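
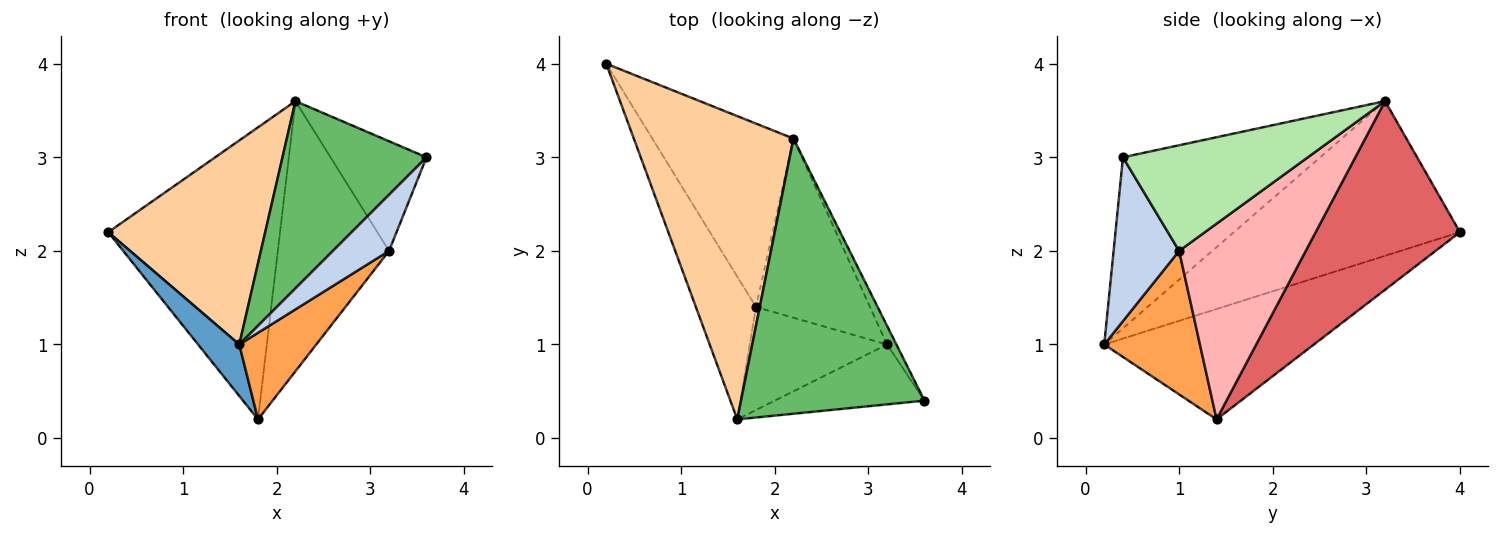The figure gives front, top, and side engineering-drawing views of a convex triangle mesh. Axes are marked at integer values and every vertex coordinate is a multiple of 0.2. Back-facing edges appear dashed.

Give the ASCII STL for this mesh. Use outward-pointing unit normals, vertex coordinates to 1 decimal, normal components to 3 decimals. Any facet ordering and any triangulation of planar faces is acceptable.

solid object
 facet normal -0.865 -0.170 -0.471
  outer loop
   vertex 1.8 1.4 0.2
   vertex 1.6 0.2 1.0
   vertex 0.2 4.0 2.2
  endloop
 endfacet
 facet normal 0.624 -0.535 -0.570
  outer loop
   vertex 3.2 1.0 2.0
   vertex 3.6 0.4 3.0
   vertex 1.6 0.2 1.0
  endloop
 endfacet
 facet normal 0.625 -0.503 -0.598
  outer loop
   vertex 3.2 1.0 2.0
   vertex 1.6 0.2 1.0
   vertex 1.8 1.4 0.2
  endloop
 endfacet
 facet normal -0.627 -0.435 0.647
  outer loop
   vertex 2.2 3.2 3.6
   vertex 0.2 4.0 2.2
   vertex 1.6 0.2 1.0
  endloop
 endfacet
 facet normal -0.610 -0.446 0.655
  outer loop
   vertex 2.2 3.2 3.6
   vertex 1.6 0.2 1.0
   vertex 3.6 0.4 3.0
  endloop
 endfacet
 facet normal 0.885 0.459 -0.078
  outer loop
   vertex 2.2 3.2 3.6
   vertex 3.6 0.4 3.0
   vertex 3.2 1.0 2.0
  endloop
 endfacet
 facet normal 0.580 0.690 -0.434
  outer loop
   vertex 2.2 3.2 3.6
   vertex 1.8 1.4 0.2
   vertex 0.2 4.0 2.2
  endloop
 endfacet
 facet normal 0.688 0.605 -0.401
  outer loop
   vertex 2.2 3.2 3.6
   vertex 3.2 1.0 2.0
   vertex 1.8 1.4 0.2
  endloop
 endfacet
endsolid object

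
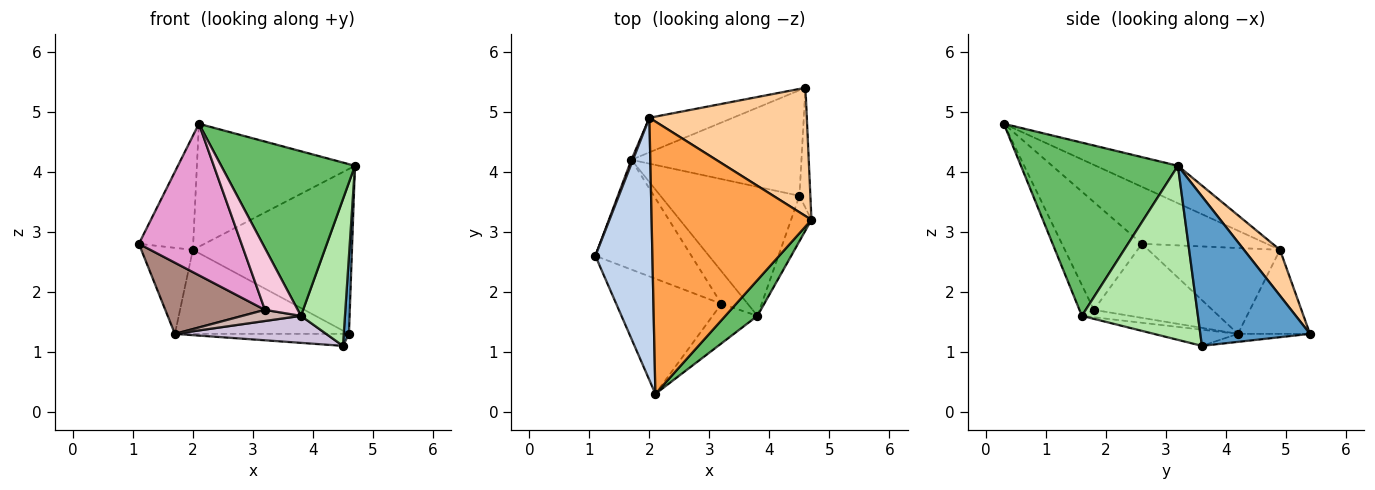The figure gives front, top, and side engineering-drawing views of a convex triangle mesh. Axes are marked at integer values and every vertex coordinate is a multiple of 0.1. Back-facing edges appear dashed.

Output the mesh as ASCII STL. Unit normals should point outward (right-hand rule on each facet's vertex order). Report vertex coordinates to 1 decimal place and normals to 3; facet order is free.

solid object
 facet normal 0.996 -0.047 -0.073
  outer loop
   vertex 4.6 5.4 1.3
   vertex 4.7 3.2 4.1
   vertex 4.5 3.6 1.1
  endloop
 endfacet
 facet normal -0.676 0.294 0.676
  outer loop
   vertex 2.0 4.9 2.7
   vertex 1.1 2.6 2.8
   vertex 2.1 0.3 4.8
  endloop
 endfacet
 facet normal -0.209 0.402 0.891
  outer loop
   vertex 2.0 4.9 2.7
   vertex 2.1 0.3 4.8
   vertex 4.7 3.2 4.1
  endloop
 endfacet
 facet normal 0.176 0.777 0.604
  outer loop
   vertex 2.0 4.9 2.7
   vertex 4.7 3.2 4.1
   vertex 4.6 5.4 1.3
  endloop
 endfacet
 facet normal 0.754 -0.642 0.140
  outer loop
   vertex 3.8 1.6 1.6
   vertex 4.7 3.2 4.1
   vertex 2.1 0.3 4.8
  endloop
 endfacet
 facet normal 0.929 -0.353 -0.109
  outer loop
   vertex 3.8 1.6 1.6
   vertex 4.5 3.6 1.1
   vertex 4.7 3.2 4.1
  endloop
 endfacet
 facet normal -0.931 0.365 0.017
  outer loop
   vertex 1.7 4.2 1.3
   vertex 1.1 2.6 2.8
   vertex 2.0 4.9 2.7
  endloop
 endfacet
 facet normal -0.357 0.864 -0.355
  outer loop
   vertex 1.7 4.2 1.3
   vertex 2.0 4.9 2.7
   vertex 4.6 5.4 1.3
  endloop
 endfacet
 facet normal -0.047 0.113 -0.993
  outer loop
   vertex 1.7 4.2 1.3
   vertex 4.6 5.4 1.3
   vertex 4.5 3.6 1.1
  endloop
 endfacet
 facet normal -0.113 -0.204 -0.973
  outer loop
   vertex 1.7 4.2 1.3
   vertex 4.5 3.6 1.1
   vertex 3.8 1.6 1.6
  endloop
 endfacet
 facet normal -0.543 -0.457 -0.705
  outer loop
   vertex 3.2 1.8 1.7
   vertex 1.1 2.6 2.8
   vertex 1.7 4.2 1.3
  endloop
 endfacet
 facet normal -0.257 -0.313 -0.914
  outer loop
   vertex 3.2 1.8 1.7
   vertex 1.7 4.2 1.3
   vertex 3.8 1.6 1.6
  endloop
 endfacet
 facet normal -0.527 -0.676 -0.514
  outer loop
   vertex 3.2 1.8 1.7
   vertex 2.1 0.3 4.8
   vertex 1.1 2.6 2.8
  endloop
 endfacet
 facet normal -0.348 -0.790 -0.505
  outer loop
   vertex 3.2 1.8 1.7
   vertex 3.8 1.6 1.6
   vertex 2.1 0.3 4.8
  endloop
 endfacet
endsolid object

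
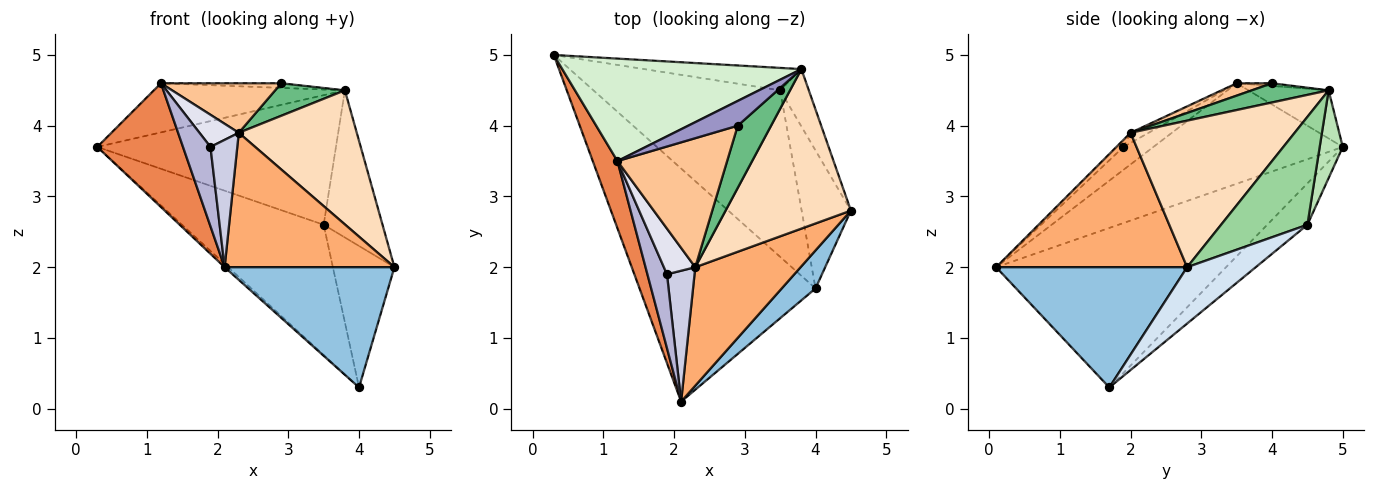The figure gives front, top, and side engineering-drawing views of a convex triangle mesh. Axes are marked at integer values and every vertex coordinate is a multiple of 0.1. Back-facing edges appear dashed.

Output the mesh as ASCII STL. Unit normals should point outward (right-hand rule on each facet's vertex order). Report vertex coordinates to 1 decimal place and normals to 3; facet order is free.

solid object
 facet normal -0.672 0.010 -0.741
  outer loop
   vertex 4.0 1.7 0.3
   vertex 2.1 0.1 2.0
   vertex 0.3 5.0 3.7
  endloop
 endfacet
 facet normal 0.731 -0.650 0.206
  outer loop
   vertex 4.0 1.7 0.3
   vertex 4.5 2.8 2.0
   vertex 2.1 0.1 2.0
  endloop
 endfacet
 facet normal -0.172 0.607 -0.776
  outer loop
   vertex 3.5 4.5 2.6
   vertex 4.0 1.7 0.3
   vertex 0.3 5.0 3.7
  endloop
 endfacet
 facet normal 0.624 0.560 -0.546
  outer loop
   vertex 3.5 4.5 2.6
   vertex 4.5 2.8 2.0
   vertex 4.0 1.7 0.3
  endloop
 endfacet
 facet normal -0.889 -0.402 0.218
  outer loop
   vertex 1.2 3.5 4.6
   vertex 0.3 5.0 3.7
   vertex 2.1 0.1 2.0
  endloop
 endfacet
 facet normal 0.645 -0.573 0.505
  outer loop
   vertex 2.3 2.0 3.9
   vertex 2.1 0.1 2.0
   vertex 4.5 2.8 2.0
  endloop
 endfacet
 facet normal 0.105 -0.356 0.928
  outer loop
   vertex 2.3 2.0 3.9
   vertex 2.9 4.0 4.6
   vertex 1.2 3.5 4.6
  endloop
 endfacet
 facet normal 0.667 -0.479 0.570
  outer loop
   vertex 3.8 4.8 4.5
   vertex 2.3 2.0 3.9
   vertex 4.5 2.8 2.0
  endloop
 endfacet
 facet normal 0.455 -0.413 0.789
  outer loop
   vertex 3.8 4.8 4.5
   vertex 2.9 4.0 4.6
   vertex 2.3 2.0 3.9
  endloop
 endfacet
 facet normal 0.807 0.550 -0.214
  outer loop
   vertex 3.8 4.8 4.5
   vertex 4.5 2.8 2.0
   vertex 3.5 4.5 2.6
  endloop
 endfacet
 facet normal 0.095 0.981 -0.170
  outer loop
   vertex 3.8 4.8 4.5
   vertex 3.5 4.5 2.6
   vertex 0.3 5.0 3.7
  endloop
 endfacet
 facet normal -0.179 0.425 0.887
  outer loop
   vertex 3.8 4.8 4.5
   vertex 0.3 5.0 3.7
   vertex 1.2 3.5 4.6
  endloop
 endfacet
 facet normal -0.054 0.183 0.982
  outer loop
   vertex 3.8 4.8 4.5
   vertex 1.2 3.5 4.6
   vertex 2.9 4.0 4.6
  endloop
 endfacet
 facet normal -0.623 -0.572 0.533
  outer loop
   vertex 1.9 1.9 3.7
   vertex 1.2 3.5 4.6
   vertex 2.1 0.1 2.0
  endloop
 endfacet
 facet normal -0.181 -0.686 0.705
  outer loop
   vertex 1.9 1.9 3.7
   vertex 2.1 0.1 2.0
   vertex 2.3 2.0 3.9
  endloop
 endfacet
 facet normal -0.256 -0.557 0.790
  outer loop
   vertex 1.9 1.9 3.7
   vertex 2.3 2.0 3.9
   vertex 1.2 3.5 4.6
  endloop
 endfacet
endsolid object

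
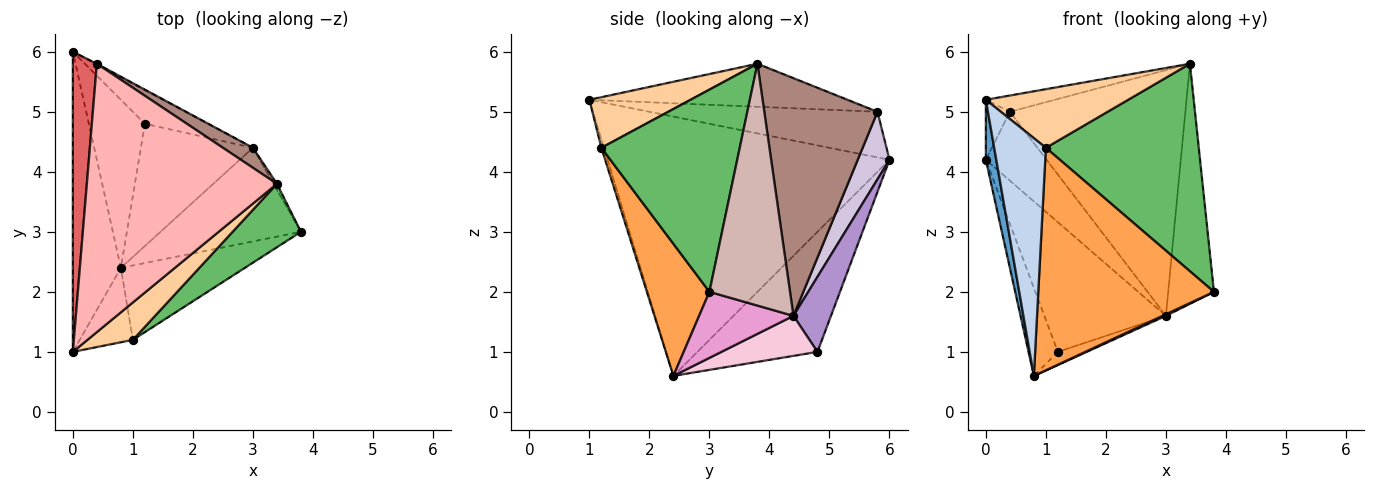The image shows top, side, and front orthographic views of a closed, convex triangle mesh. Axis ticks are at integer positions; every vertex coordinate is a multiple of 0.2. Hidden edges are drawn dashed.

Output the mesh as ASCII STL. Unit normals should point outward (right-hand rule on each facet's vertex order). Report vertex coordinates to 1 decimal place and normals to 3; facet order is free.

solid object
 facet normal -0.983 -0.036 -0.182
  outer loop
   vertex 0.8 2.4 0.6
   vertex 0.0 1.0 5.2
   vertex 0.0 6.0 4.2
  endloop
 endfacet
 facet normal -0.048 -0.953 -0.298
  outer loop
   vertex 1.0 1.2 4.4
   vertex 0.0 1.0 5.2
   vertex 0.8 2.4 0.6
  endloop
 endfacet
 facet normal 0.320 -0.898 -0.301
  outer loop
   vertex 1.0 1.2 4.4
   vertex 0.8 2.4 0.6
   vertex 3.8 3.0 2.0
  endloop
 endfacet
 facet normal 0.514 -0.723 0.462
  outer loop
   vertex 1.0 1.2 4.4
   vertex 3.4 3.8 5.8
   vertex 0.0 1.0 5.2
  endloop
 endfacet
 facet normal 0.654 -0.723 0.221
  outer loop
   vertex 1.0 1.2 4.4
   vertex 3.8 3.0 2.0
   vertex 3.4 3.8 5.8
  endloop
 endfacet
 facet normal -0.885 0.216 -0.413
  outer loop
   vertex 1.2 4.8 1.0
   vertex 0.8 2.4 0.6
   vertex 0.0 6.0 4.2
  endloop
 endfacet
 facet normal -0.881 0.093 0.464
  outer loop
   vertex 0.4 5.8 5.0
   vertex 0.0 6.0 4.2
   vertex 0.0 1.0 5.2
  endloop
 endfacet
 facet normal -0.220 0.059 0.974
  outer loop
   vertex 0.4 5.8 5.0
   vertex 0.0 1.0 5.2
   vertex 3.4 3.8 5.8
  endloop
 endfacet
 facet normal 0.286 0.927 -0.240
  outer loop
   vertex 3.0 4.4 1.6
   vertex 1.2 4.8 1.0
   vertex 0.0 6.0 4.2
  endloop
 endfacet
 facet normal 0.464 0.886 -0.010
  outer loop
   vertex 3.0 4.4 1.6
   vertex 0.0 6.0 4.2
   vertex 0.4 5.8 5.0
  endloop
 endfacet
 facet normal 0.541 0.838 0.068
  outer loop
   vertex 3.0 4.4 1.6
   vertex 0.4 5.8 5.0
   vertex 3.4 3.8 5.8
  endloop
 endfacet
 facet normal 0.870 0.493 -0.012
  outer loop
   vertex 3.0 4.4 1.6
   vertex 3.4 3.8 5.8
   vertex 3.8 3.0 2.0
  endloop
 endfacet
 facet normal 0.425 -0.015 -0.905
  outer loop
   vertex 3.0 4.4 1.6
   vertex 3.8 3.0 2.0
   vertex 0.8 2.4 0.6
  endloop
 endfacet
 facet normal 0.335 0.100 -0.937
  outer loop
   vertex 3.0 4.4 1.6
   vertex 0.8 2.4 0.6
   vertex 1.2 4.8 1.0
  endloop
 endfacet
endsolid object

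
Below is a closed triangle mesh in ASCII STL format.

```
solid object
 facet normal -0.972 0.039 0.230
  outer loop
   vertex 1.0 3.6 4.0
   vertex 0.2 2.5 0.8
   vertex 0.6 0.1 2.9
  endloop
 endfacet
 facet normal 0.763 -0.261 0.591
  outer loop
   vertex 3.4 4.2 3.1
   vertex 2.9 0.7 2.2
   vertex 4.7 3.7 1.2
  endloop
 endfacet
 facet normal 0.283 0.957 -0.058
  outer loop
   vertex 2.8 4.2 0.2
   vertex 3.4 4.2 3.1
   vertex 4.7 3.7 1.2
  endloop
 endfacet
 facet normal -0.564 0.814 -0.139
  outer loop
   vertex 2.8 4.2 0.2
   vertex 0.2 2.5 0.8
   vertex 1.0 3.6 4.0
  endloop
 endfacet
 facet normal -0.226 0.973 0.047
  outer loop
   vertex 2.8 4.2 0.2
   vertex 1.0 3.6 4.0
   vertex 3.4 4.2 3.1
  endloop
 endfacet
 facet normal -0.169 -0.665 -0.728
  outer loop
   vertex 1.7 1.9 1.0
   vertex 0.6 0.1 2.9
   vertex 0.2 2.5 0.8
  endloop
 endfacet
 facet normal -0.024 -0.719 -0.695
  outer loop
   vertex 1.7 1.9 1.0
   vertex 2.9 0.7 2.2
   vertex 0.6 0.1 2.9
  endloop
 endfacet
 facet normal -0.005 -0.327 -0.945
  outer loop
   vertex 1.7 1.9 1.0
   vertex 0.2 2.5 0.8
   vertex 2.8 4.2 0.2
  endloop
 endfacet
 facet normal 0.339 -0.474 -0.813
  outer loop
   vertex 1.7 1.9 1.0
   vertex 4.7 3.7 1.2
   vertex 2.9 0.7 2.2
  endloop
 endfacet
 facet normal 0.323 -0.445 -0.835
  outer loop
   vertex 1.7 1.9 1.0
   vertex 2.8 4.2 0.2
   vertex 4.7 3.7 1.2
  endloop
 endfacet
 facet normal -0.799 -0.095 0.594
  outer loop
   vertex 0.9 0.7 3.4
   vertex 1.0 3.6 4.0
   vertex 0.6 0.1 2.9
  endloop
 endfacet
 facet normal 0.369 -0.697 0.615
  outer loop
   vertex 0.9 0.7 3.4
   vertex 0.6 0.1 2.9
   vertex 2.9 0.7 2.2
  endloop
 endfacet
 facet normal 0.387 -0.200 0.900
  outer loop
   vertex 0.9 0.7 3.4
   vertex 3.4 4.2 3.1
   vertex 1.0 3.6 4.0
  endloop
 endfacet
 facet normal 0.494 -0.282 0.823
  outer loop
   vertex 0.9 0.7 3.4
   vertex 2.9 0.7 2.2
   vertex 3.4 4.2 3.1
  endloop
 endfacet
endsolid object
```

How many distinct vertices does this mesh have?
9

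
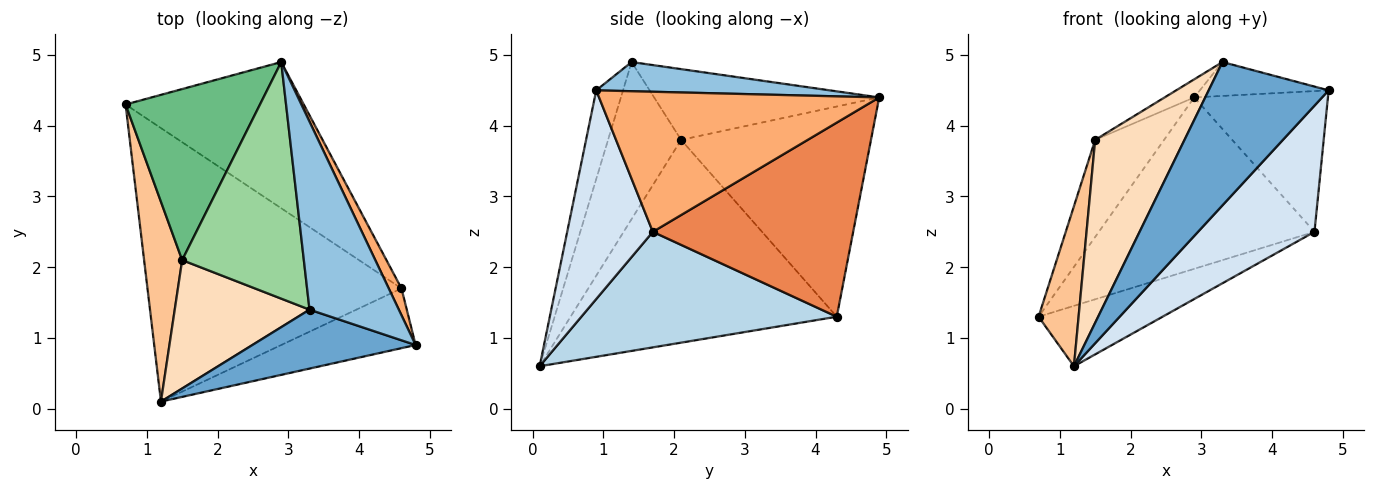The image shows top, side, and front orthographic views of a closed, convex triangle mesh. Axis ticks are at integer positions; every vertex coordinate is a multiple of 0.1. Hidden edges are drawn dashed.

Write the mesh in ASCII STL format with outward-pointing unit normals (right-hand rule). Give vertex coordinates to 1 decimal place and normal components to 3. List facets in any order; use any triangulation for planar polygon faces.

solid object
 facet normal -0.202 -0.906 0.373
  outer loop
   vertex 3.3 1.4 4.9
   vertex 1.2 0.1 0.6
   vertex 4.8 0.9 4.5
  endloop
 endfacet
 facet normal 0.306 0.169 0.937
  outer loop
   vertex 2.9 4.9 4.4
   vertex 3.3 1.4 4.9
   vertex 4.8 0.9 4.5
  endloop
 endfacet
 facet normal 0.406 0.197 -0.892
  outer loop
   vertex 4.6 1.7 2.5
   vertex 1.2 0.1 0.6
   vertex 0.7 4.3 1.3
  endloop
 endfacet
 facet normal 0.553 -0.753 -0.356
  outer loop
   vertex 4.6 1.7 2.5
   vertex 4.8 0.9 4.5
   vertex 1.2 0.1 0.6
  endloop
 endfacet
 facet normal 0.577 0.621 -0.530
  outer loop
   vertex 4.6 1.7 2.5
   vertex 0.7 4.3 1.3
   vertex 2.9 4.9 4.4
  endloop
 endfacet
 facet normal 0.899 0.429 0.082
  outer loop
   vertex 4.6 1.7 2.5
   vertex 2.9 4.9 4.4
   vertex 4.8 0.9 4.5
  endloop
 endfacet
 facet normal -0.972 -0.146 0.183
  outer loop
   vertex 1.5 2.1 3.8
   vertex 0.7 4.3 1.3
   vertex 1.2 0.1 0.6
  endloop
 endfacet
 facet normal -0.556 -0.680 0.477
  outer loop
   vertex 1.5 2.1 3.8
   vertex 1.2 0.1 0.6
   vertex 3.3 1.4 4.9
  endloop
 endfacet
 facet normal -0.806 0.292 0.515
  outer loop
   vertex 1.5 2.1 3.8
   vertex 2.9 4.9 4.4
   vertex 0.7 4.3 1.3
  endloop
 endfacet
 facet normal -0.502 0.066 0.863
  outer loop
   vertex 1.5 2.1 3.8
   vertex 3.3 1.4 4.9
   vertex 2.9 4.9 4.4
  endloop
 endfacet
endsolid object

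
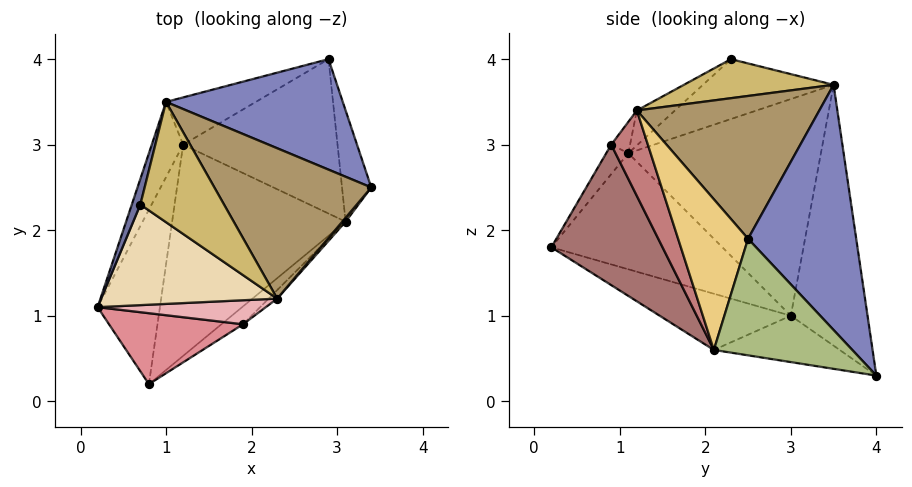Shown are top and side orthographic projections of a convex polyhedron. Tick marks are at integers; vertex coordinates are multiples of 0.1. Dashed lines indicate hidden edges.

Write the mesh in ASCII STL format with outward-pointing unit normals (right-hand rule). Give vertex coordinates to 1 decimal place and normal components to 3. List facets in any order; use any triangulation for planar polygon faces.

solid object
 facet normal -0.953 0.272 0.136
  outer loop
   vertex 1.0 3.5 3.7
   vertex 0.2 1.1 2.9
   vertex 0.7 2.3 4.0
  endloop
 endfacet
 facet normal 0.605 0.667 0.436
  outer loop
   vertex 1.0 3.5 3.7
   vertex 3.4 2.5 1.9
   vertex 2.9 4.0 0.3
  endloop
 endfacet
 facet normal -0.881 -0.009 -0.473
  outer loop
   vertex 1.2 3.0 1.0
   vertex 0.8 0.2 1.8
   vertex 0.2 1.1 2.9
  endloop
 endfacet
 facet normal -0.926 0.353 -0.134
  outer loop
   vertex 1.2 3.0 1.0
   vertex 0.2 1.1 2.9
   vertex 1.0 3.5 3.7
  endloop
 endfacet
 facet normal -0.555 0.810 -0.191
  outer loop
   vertex 1.2 3.0 1.0
   vertex 1.0 3.5 3.7
   vertex 2.9 4.0 0.3
  endloop
 endfacet
 facet normal 0.968 0.064 -0.243
  outer loop
   vertex 3.1 2.1 0.6
   vertex 2.9 4.0 0.3
   vertex 3.4 2.5 1.9
  endloop
 endfacet
 facet normal -0.283 -0.179 -0.942
  outer loop
   vertex 3.1 2.1 0.6
   vertex 1.2 3.0 1.0
   vertex 2.9 4.0 0.3
  endloop
 endfacet
 facet normal -0.300 -0.222 -0.928
  outer loop
   vertex 3.1 2.1 0.6
   vertex 0.8 0.2 1.8
   vertex 1.2 3.0 1.0
  endloop
 endfacet
 facet normal 0.647 0.273 0.711
  outer loop
   vertex 2.3 1.2 3.4
   vertex 3.4 2.5 1.9
   vertex 1.0 3.5 3.7
  endloop
 endfacet
 facet normal 0.420 0.120 0.900
  outer loop
   vertex 2.3 1.2 3.4
   vertex 1.0 3.5 3.7
   vertex 0.7 2.3 4.0
  endloop
 endfacet
 facet normal 0.773 -0.634 0.017
  outer loop
   vertex 2.3 1.2 3.4
   vertex 3.1 2.1 0.6
   vertex 3.4 2.5 1.9
  endloop
 endfacet
 facet normal -0.151 -0.633 0.759
  outer loop
   vertex 2.3 1.2 3.4
   vertex 0.7 2.3 4.0
   vertex 0.2 1.1 2.9
  endloop
 endfacet
 facet normal 0.605 -0.791 -0.093
  outer loop
   vertex 1.9 0.9 3.0
   vertex 0.8 0.2 1.8
   vertex 3.1 2.1 0.6
  endloop
 endfacet
 facet normal 0.639 -0.767 -0.064
  outer loop
   vertex 1.9 0.9 3.0
   vertex 3.1 2.1 0.6
   vertex 2.3 1.2 3.4
  endloop
 endfacet
 facet normal -0.129 -0.801 0.585
  outer loop
   vertex 1.9 0.9 3.0
   vertex 0.2 1.1 2.9
   vertex 0.8 0.2 1.8
  endloop
 endfacet
 facet normal -0.125 -0.729 0.672
  outer loop
   vertex 1.9 0.9 3.0
   vertex 2.3 1.2 3.4
   vertex 0.2 1.1 2.9
  endloop
 endfacet
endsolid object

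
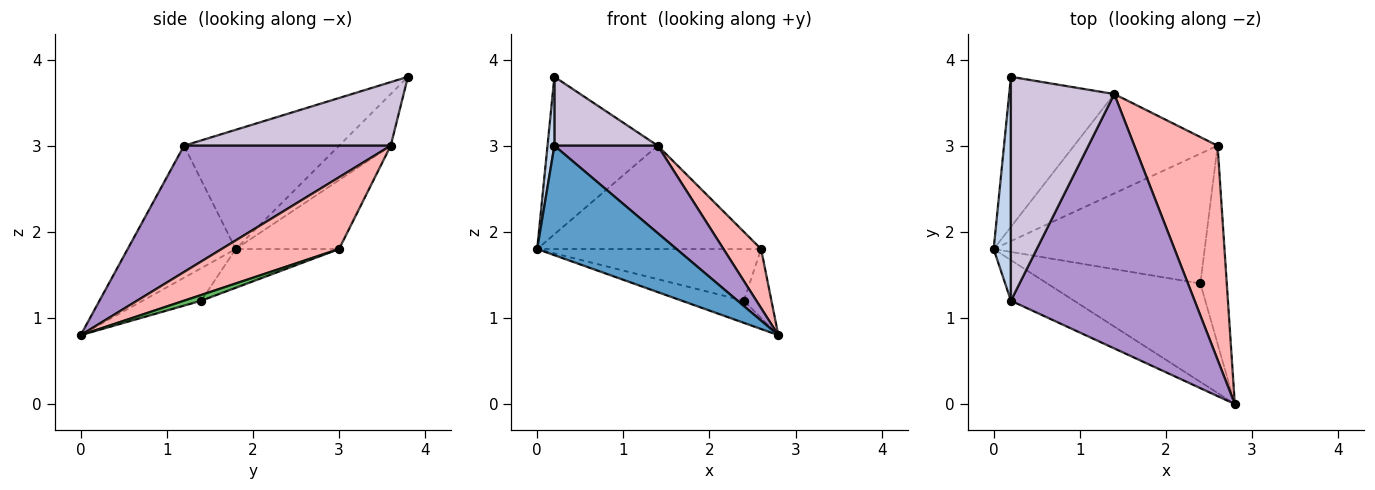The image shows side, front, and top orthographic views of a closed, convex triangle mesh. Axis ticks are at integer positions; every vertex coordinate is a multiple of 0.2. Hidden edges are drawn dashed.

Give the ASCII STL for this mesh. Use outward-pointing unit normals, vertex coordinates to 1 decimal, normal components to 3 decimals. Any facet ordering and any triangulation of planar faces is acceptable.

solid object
 facet normal -0.588 -0.758 -0.281
  outer loop
   vertex 0.2 1.2 3.0
   vertex 0.0 1.8 1.8
   vertex 2.8 0.0 0.8
  endloop
 endfacet
 facet normal -0.989 -0.044 0.143
  outer loop
   vertex 0.2 1.2 3.0
   vertex 0.2 3.8 3.8
   vertex 0.0 1.8 1.8
  endloop
 endfacet
 facet normal -0.203 0.215 -0.955
  outer loop
   vertex 2.4 1.4 1.2
   vertex 2.8 0.0 0.8
   vertex 0.0 1.8 1.8
  endloop
 endfacet
 facet normal -0.168 0.364 -0.916
  outer loop
   vertex 2.4 1.4 1.2
   vertex 0.0 1.8 1.8
   vertex 2.6 3.0 1.8
  endloop
 endfacet
 facet normal 0.201 0.322 -0.925
  outer loop
   vertex 2.4 1.4 1.2
   vertex 2.6 3.0 1.8
   vertex 2.8 0.0 0.8
  endloop
 endfacet
 facet normal -0.321 0.685 -0.653
  outer loop
   vertex 1.4 3.6 3.0
   vertex 0.0 1.8 1.8
   vertex 0.2 3.8 3.8
  endloop
 endfacet
 facet normal -0.316 0.684 -0.658
  outer loop
   vertex 1.4 3.6 3.0
   vertex 2.6 3.0 1.8
   vertex 0.0 1.8 1.8
  endloop
 endfacet
 facet normal 0.639 -0.205 0.741
  outer loop
   vertex 1.4 3.6 3.0
   vertex 2.8 0.0 0.8
   vertex 2.6 3.0 1.8
  endloop
 endfacet
 facet normal 0.545 -0.273 0.793
  outer loop
   vertex 1.4 3.6 3.0
   vertex 0.2 1.2 3.0
   vertex 2.8 0.0 0.8
  endloop
 endfacet
 facet normal 0.507 -0.253 0.824
  outer loop
   vertex 1.4 3.6 3.0
   vertex 0.2 3.8 3.8
   vertex 0.2 1.2 3.0
  endloop
 endfacet
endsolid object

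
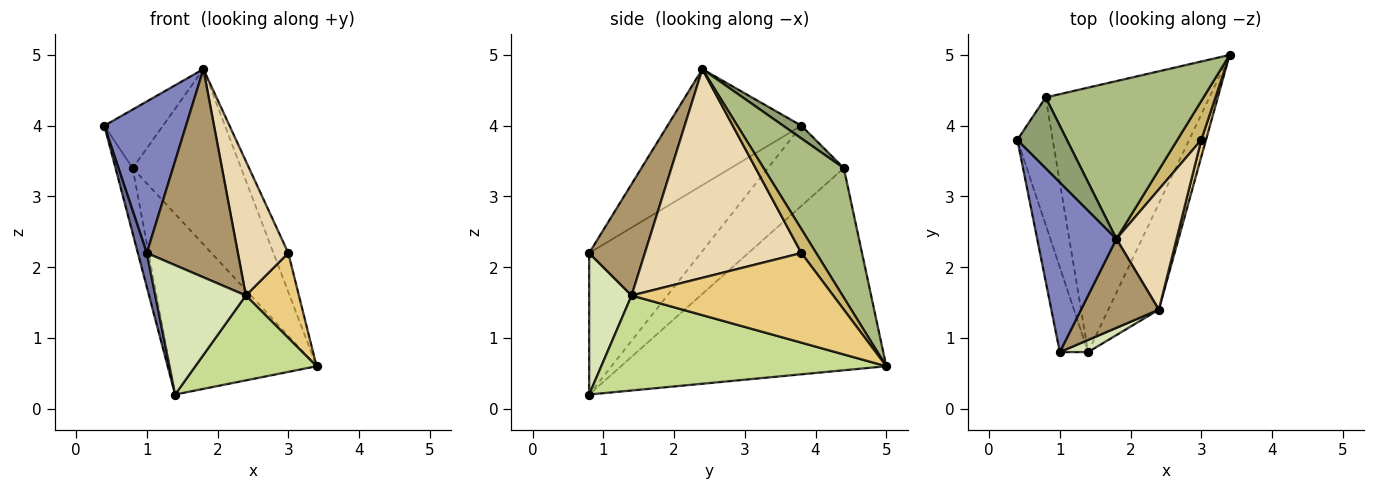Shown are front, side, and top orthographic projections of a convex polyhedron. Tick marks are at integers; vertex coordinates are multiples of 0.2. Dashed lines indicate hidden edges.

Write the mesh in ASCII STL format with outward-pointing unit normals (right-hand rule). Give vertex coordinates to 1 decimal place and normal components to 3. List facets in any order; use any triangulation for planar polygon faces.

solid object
 facet normal -0.978 -0.078 -0.196
  outer loop
   vertex 1.0 0.8 2.2
   vertex 0.4 3.8 4.0
   vertex 1.4 0.8 0.2
  endloop
 endfacet
 facet normal -0.738 -0.450 0.504
  outer loop
   vertex 1.0 0.8 2.2
   vertex 1.8 2.4 4.8
   vertex 0.4 3.8 4.0
  endloop
 endfacet
 facet normal -0.896 0.202 -0.395
  outer loop
   vertex 0.8 4.4 3.4
   vertex 1.4 0.8 0.2
   vertex 0.4 3.8 4.0
  endloop
 endfacet
 facet normal -0.714 0.395 -0.578
  outer loop
   vertex 0.8 4.4 3.4
   vertex 3.4 5.0 0.6
   vertex 1.4 0.8 0.2
  endloop
 endfacet
 facet normal 0.194 0.626 0.755
  outer loop
   vertex 0.8 4.4 3.4
   vertex 0.4 3.8 4.0
   vertex 1.8 2.4 4.8
  endloop
 endfacet
 facet normal 0.481 0.651 0.587
  outer loop
   vertex 0.8 4.4 3.4
   vertex 1.8 2.4 4.8
   vertex 3.4 5.0 0.6
  endloop
 endfacet
 facet normal 0.826 -0.352 -0.440
  outer loop
   vertex 2.4 1.4 1.6
   vertex 1.4 0.8 0.2
   vertex 3.4 5.0 0.6
  endloop
 endfacet
 facet normal 0.423 -0.902 0.085
  outer loop
   vertex 2.4 1.4 1.6
   vertex 1.0 0.8 2.2
   vertex 1.4 0.8 0.2
  endloop
 endfacet
 facet normal 0.490 -0.802 0.342
  outer loop
   vertex 2.4 1.4 1.6
   vertex 1.8 2.4 4.8
   vertex 1.0 0.8 2.2
  endloop
 endfacet
 facet normal 0.577 0.577 0.577
  outer loop
   vertex 3.0 3.8 2.2
   vertex 3.4 5.0 0.6
   vertex 1.8 2.4 4.8
  endloop
 endfacet
 facet normal 0.966 -0.254 0.051
  outer loop
   vertex 3.0 3.8 2.2
   vertex 2.4 1.4 1.6
   vertex 3.4 5.0 0.6
  endloop
 endfacet
 facet normal 0.918 -0.296 0.264
  outer loop
   vertex 3.0 3.8 2.2
   vertex 1.8 2.4 4.8
   vertex 2.4 1.4 1.6
  endloop
 endfacet
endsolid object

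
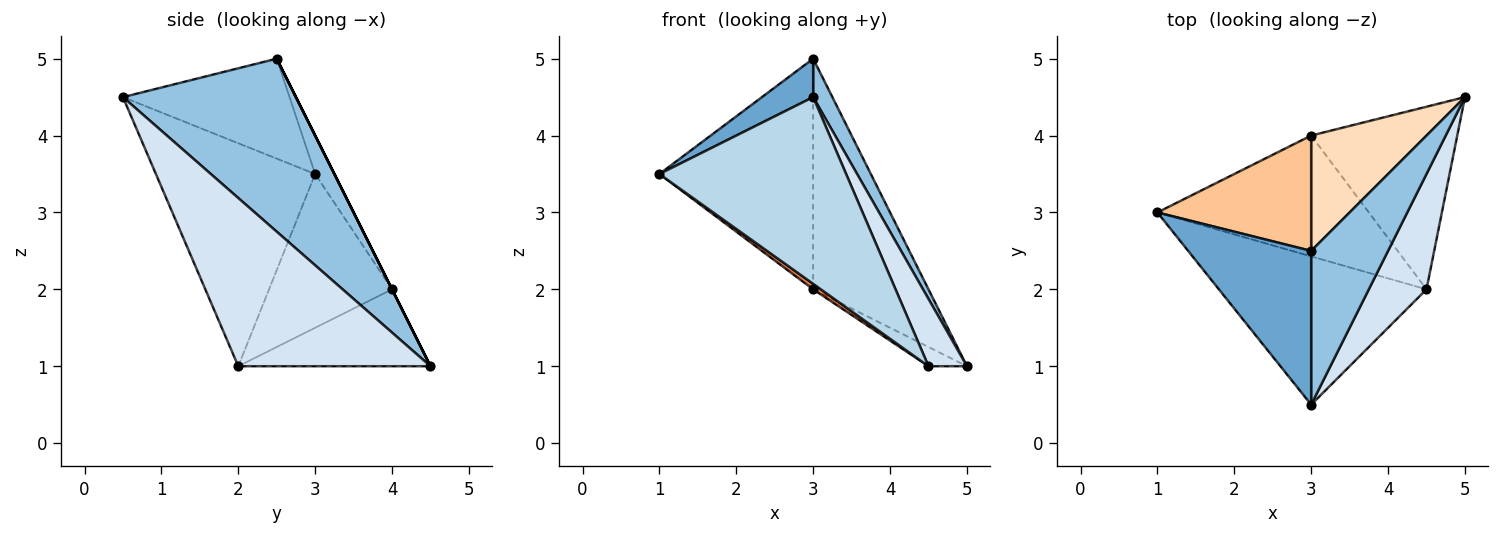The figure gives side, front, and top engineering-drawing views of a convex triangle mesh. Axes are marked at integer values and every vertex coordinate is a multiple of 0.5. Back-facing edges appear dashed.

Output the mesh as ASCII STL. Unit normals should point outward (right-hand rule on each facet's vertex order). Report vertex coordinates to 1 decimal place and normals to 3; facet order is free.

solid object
 facet normal -0.619 -0.190 0.762
  outer loop
   vertex 3.0 2.5 5.0
   vertex 1.0 3.0 3.5
   vertex 3.0 0.5 4.5
  endloop
 endfacet
 facet normal 0.909 -0.101 0.404
  outer loop
   vertex 3.0 2.5 5.0
   vertex 3.0 0.5 4.5
   vertex 5.0 4.5 1.0
  endloop
 endfacet
 facet normal -0.555 -0.651 -0.517
  outer loop
   vertex 4.5 2.0 1.0
   vertex 3.0 0.5 4.5
   vertex 1.0 3.0 3.5
  endloop
 endfacet
 facet normal 0.929 -0.186 0.319
  outer loop
   vertex 4.5 2.0 1.0
   vertex 5.0 4.5 1.0
   vertex 3.0 0.5 4.5
  endloop
 endfacet
 facet normal -0.588 -0.037 -0.808
  outer loop
   vertex 3.0 4.0 2.0
   vertex 4.5 2.0 1.0
   vertex 1.0 3.0 3.5
  endloop
 endfacet
 facet normal -0.464 0.093 -0.881
  outer loop
   vertex 3.0 4.0 2.0
   vertex 5.0 4.5 1.0
   vertex 4.5 2.0 1.0
  endloop
 endfacet
 facet normal -0.111 0.889 0.444
  outer loop
   vertex 3.0 4.0 2.0
   vertex 1.0 3.0 3.5
   vertex 3.0 2.5 5.0
  endloop
 endfacet
 facet normal 0.000 0.894 0.447
  outer loop
   vertex 3.0 4.0 2.0
   vertex 3.0 2.5 5.0
   vertex 5.0 4.5 1.0
  endloop
 endfacet
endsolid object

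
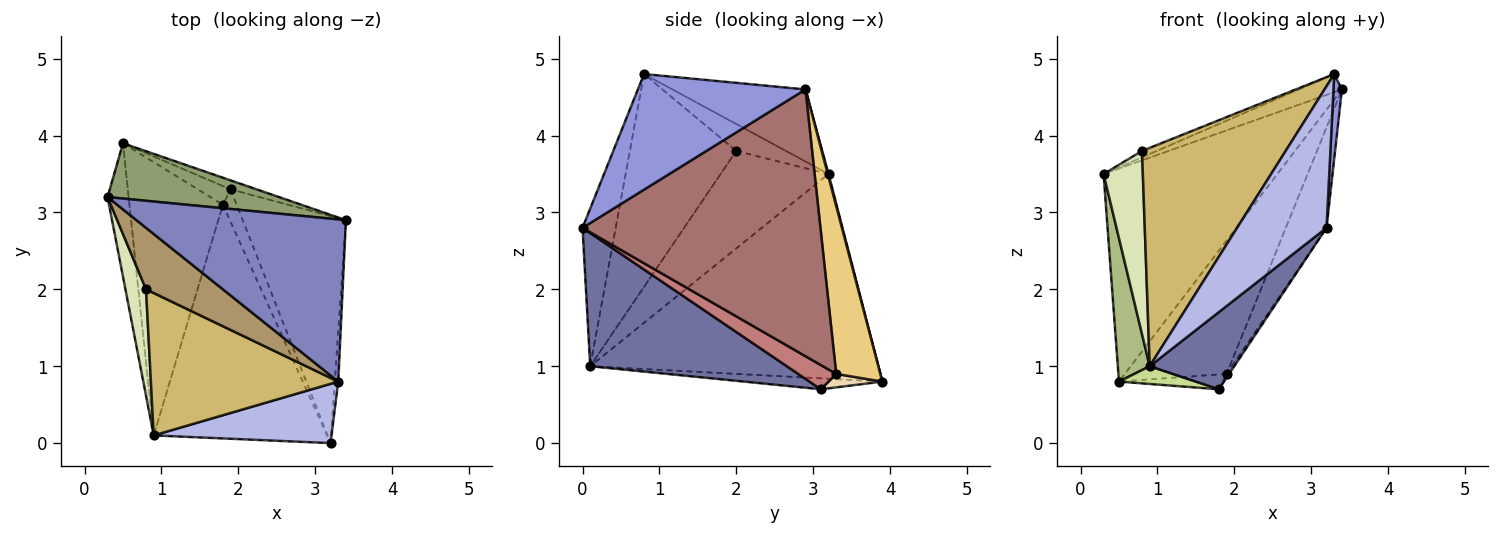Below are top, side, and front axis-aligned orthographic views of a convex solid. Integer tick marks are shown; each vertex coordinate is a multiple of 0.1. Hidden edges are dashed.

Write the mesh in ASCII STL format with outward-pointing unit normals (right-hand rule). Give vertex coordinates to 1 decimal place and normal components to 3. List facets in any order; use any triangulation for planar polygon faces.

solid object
 facet normal 0.589 -0.254 -0.767
  outer loop
   vertex 0.9 0.1 1.0
   vertex 1.8 3.1 0.7
   vertex 3.2 0.0 2.8
  endloop
 endfacet
 facet normal -0.324 0.105 0.940
  outer loop
   vertex 3.3 0.8 4.8
   vertex 3.4 2.9 4.6
   vertex 0.3 3.2 3.5
  endloop
 endfacet
 facet normal 0.998 -0.050 -0.030
  outer loop
   vertex 3.3 0.8 4.8
   vertex 3.2 0.0 2.8
   vertex 3.4 2.9 4.6
  endloop
 endfacet
 facet normal -0.324 -0.873 0.365
  outer loop
   vertex 3.3 0.8 4.8
   vertex 0.9 0.1 1.0
   vertex 3.2 0.0 2.8
  endloop
 endfacet
 facet normal 0.005 0.968 0.251
  outer loop
   vertex 0.5 3.9 0.8
   vertex 0.3 3.2 3.5
   vertex 3.4 2.9 4.6
  endloop
 endfacet
 facet normal -0.989 -0.109 -0.102
  outer loop
   vertex 0.5 3.9 0.8
   vertex 0.9 0.1 1.0
   vertex 0.3 3.2 3.5
  endloop
 endfacet
 facet normal -0.116 -0.064 -0.991
  outer loop
   vertex 0.5 3.9 0.8
   vertex 1.8 3.1 0.7
   vertex 0.9 0.1 1.0
  endloop
 endfacet
 facet normal -0.922 -0.335 0.195
  outer loop
   vertex 0.8 2.0 3.8
   vertex 0.3 3.2 3.5
   vertex 0.9 0.1 1.0
  endloop
 endfacet
 facet normal -0.329 0.098 0.939
  outer loop
   vertex 0.8 2.0 3.8
   vertex 3.3 0.8 4.8
   vertex 0.3 3.2 3.5
  endloop
 endfacet
 facet normal -0.527 -0.712 0.464
  outer loop
   vertex 0.8 2.0 3.8
   vertex 0.9 0.1 1.0
   vertex 3.3 0.8 4.8
  endloop
 endfacet
 facet normal 0.397 0.916 -0.062
  outer loop
   vertex 1.9 3.3 0.9
   vertex 0.5 3.9 0.8
   vertex 3.4 2.9 4.6
  endloop
 endfacet
 facet normal 0.307 0.592 -0.745
  outer loop
   vertex 1.9 3.3 0.9
   vertex 1.8 3.1 0.7
   vertex 0.5 3.9 0.8
  endloop
 endfacet
 facet normal 0.921 0.158 -0.356
  outer loop
   vertex 1.9 3.3 0.9
   vertex 3.4 2.9 4.6
   vertex 3.2 0.0 2.8
  endloop
 endfacet
 facet normal 0.868 0.058 -0.493
  outer loop
   vertex 1.9 3.3 0.9
   vertex 3.2 0.0 2.8
   vertex 1.8 3.1 0.7
  endloop
 endfacet
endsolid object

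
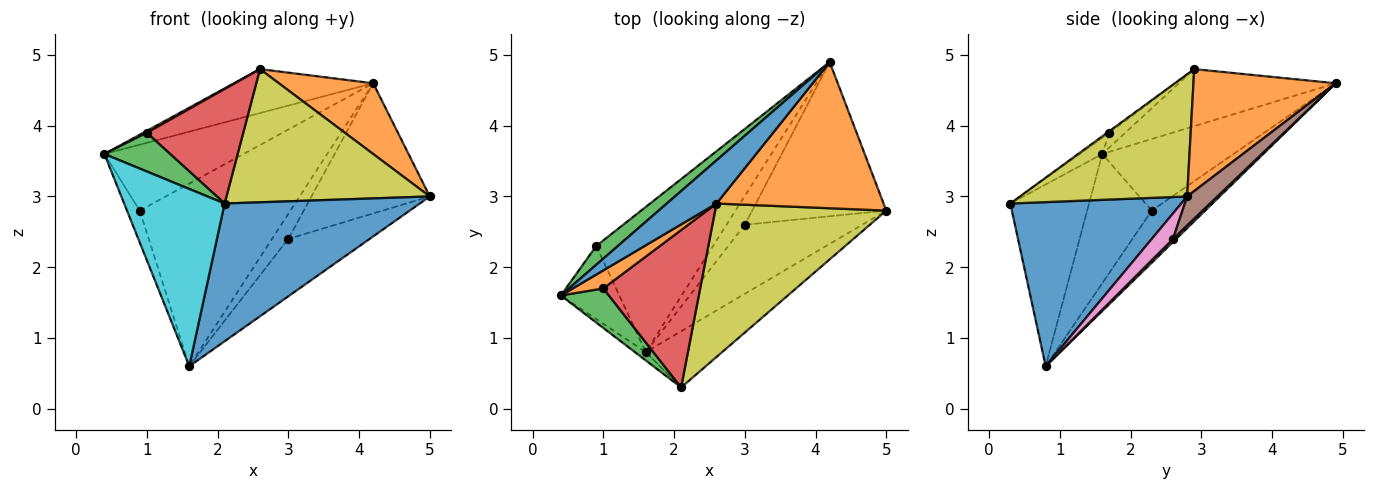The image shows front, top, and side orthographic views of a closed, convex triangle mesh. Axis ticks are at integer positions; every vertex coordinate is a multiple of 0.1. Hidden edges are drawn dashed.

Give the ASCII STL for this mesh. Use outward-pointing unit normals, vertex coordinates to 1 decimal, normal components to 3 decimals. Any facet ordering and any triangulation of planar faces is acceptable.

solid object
 facet normal -0.626 0.556 0.546
  outer loop
   vertex 2.6 2.9 4.8
   vertex 4.2 4.9 4.6
   vertex 0.4 1.6 3.6
  endloop
 endfacet
 facet normal 0.549 -0.364 0.752
  outer loop
   vertex 2.6 2.9 4.8
   vertex 5.0 2.8 3.0
   vertex 4.2 4.9 4.6
  endloop
 endfacet
 facet normal -0.672 0.712 0.203
  outer loop
   vertex 0.9 2.3 2.8
   vertex 0.4 1.6 3.6
   vertex 4.2 4.9 4.6
  endloop
 endfacet
 facet normal -0.897 0.177 -0.406
  outer loop
   vertex 0.9 2.3 2.8
   vertex 1.6 0.8 0.6
   vertex 0.4 1.6 3.6
  endloop
 endfacet
 facet normal -0.267 0.754 -0.599
  outer loop
   vertex 0.9 2.3 2.8
   vertex 4.2 4.9 4.6
   vertex 1.6 0.8 0.6
  endloop
 endfacet
 facet normal 0.163 0.636 -0.754
  outer loop
   vertex 3.0 2.6 2.4
   vertex 4.2 4.9 4.6
   vertex 5.0 2.8 3.0
  endloop
 endfacet
 facet normal 0.164 0.631 -0.759
  outer loop
   vertex 3.0 2.6 2.4
   vertex 5.0 2.8 3.0
   vertex 1.6 0.8 0.6
  endloop
 endfacet
 facet normal 0.127 0.650 -0.749
  outer loop
   vertex 3.0 2.6 2.4
   vertex 1.6 0.8 0.6
   vertex 4.2 4.9 4.6
  endloop
 endfacet
 facet normal 0.475 -0.577 0.665
  outer loop
   vertex 2.1 0.3 2.9
   vertex 5.0 2.8 3.0
   vertex 2.6 2.9 4.8
  endloop
 endfacet
 facet normal -0.617 -0.786 -0.037
  outer loop
   vertex 2.1 0.3 2.9
   vertex 0.4 1.6 3.6
   vertex 1.6 0.8 0.6
  endloop
 endfacet
 facet normal 0.630 -0.719 -0.293
  outer loop
   vertex 2.1 0.3 2.9
   vertex 1.6 0.8 0.6
   vertex 5.0 2.8 3.0
  endloop
 endfacet
 facet normal -0.432 -0.096 0.897
  outer loop
   vertex 1.0 1.7 3.9
   vertex 2.6 2.9 4.8
   vertex 0.4 1.6 3.6
  endloop
 endfacet
 facet normal -0.234 -0.680 0.695
  outer loop
   vertex 1.0 1.7 3.9
   vertex 0.4 1.6 3.6
   vertex 2.1 0.3 2.9
  endloop
 endfacet
 facet normal -0.014 -0.588 0.809
  outer loop
   vertex 1.0 1.7 3.9
   vertex 2.1 0.3 2.9
   vertex 2.6 2.9 4.8
  endloop
 endfacet
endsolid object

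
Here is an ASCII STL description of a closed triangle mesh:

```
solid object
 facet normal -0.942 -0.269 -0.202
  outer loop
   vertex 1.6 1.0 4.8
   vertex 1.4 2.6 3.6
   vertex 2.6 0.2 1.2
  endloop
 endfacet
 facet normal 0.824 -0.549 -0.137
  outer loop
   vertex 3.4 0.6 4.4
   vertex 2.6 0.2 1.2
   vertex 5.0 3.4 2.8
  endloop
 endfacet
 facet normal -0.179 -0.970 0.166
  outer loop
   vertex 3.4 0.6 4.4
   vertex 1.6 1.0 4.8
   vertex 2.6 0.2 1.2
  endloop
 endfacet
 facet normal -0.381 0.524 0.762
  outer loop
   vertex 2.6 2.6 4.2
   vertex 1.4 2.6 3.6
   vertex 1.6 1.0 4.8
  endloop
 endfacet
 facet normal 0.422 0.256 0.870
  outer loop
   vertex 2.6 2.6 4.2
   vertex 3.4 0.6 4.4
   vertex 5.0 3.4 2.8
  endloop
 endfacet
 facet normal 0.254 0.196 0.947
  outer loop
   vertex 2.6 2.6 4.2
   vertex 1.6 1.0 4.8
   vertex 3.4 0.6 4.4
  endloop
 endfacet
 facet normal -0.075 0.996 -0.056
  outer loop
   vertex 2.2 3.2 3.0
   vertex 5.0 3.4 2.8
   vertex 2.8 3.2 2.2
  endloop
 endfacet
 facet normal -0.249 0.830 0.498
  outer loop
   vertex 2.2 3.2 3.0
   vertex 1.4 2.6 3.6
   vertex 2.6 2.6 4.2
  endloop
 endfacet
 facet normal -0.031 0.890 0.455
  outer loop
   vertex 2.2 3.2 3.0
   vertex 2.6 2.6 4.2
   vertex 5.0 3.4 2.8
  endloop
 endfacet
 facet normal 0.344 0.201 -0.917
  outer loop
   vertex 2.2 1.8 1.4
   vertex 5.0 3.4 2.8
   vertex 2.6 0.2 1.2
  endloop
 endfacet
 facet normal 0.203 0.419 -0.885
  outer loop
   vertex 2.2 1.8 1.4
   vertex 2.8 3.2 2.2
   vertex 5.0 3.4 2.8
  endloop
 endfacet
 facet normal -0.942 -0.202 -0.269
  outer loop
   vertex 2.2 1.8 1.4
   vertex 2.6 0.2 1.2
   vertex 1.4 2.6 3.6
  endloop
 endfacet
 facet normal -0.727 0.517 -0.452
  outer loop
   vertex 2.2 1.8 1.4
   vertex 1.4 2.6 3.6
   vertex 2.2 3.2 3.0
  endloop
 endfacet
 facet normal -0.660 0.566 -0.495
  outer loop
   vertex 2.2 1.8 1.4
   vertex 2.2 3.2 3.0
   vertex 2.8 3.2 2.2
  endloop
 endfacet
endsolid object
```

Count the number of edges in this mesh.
21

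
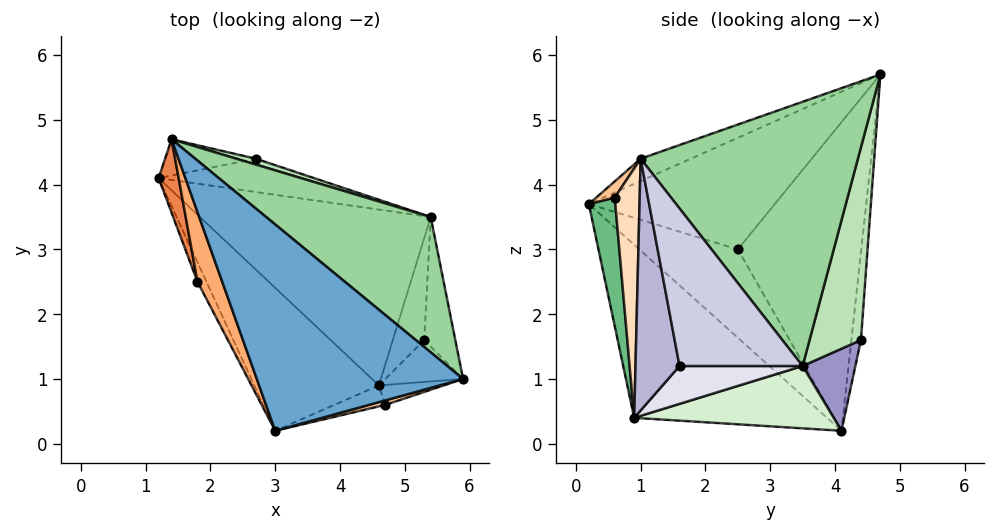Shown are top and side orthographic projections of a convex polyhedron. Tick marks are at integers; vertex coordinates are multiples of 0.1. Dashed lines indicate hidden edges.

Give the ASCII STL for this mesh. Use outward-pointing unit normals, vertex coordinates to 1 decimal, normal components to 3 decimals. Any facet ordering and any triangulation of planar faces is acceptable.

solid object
 facet normal -0.097 -0.433 0.896
  outer loop
   vertex 1.4 4.7 5.7
   vertex 3.0 0.2 3.7
   vertex 5.9 1.0 4.4
  endloop
 endfacet
 facet normal -0.604 -0.668 -0.434
  outer loop
   vertex 4.6 0.9 0.4
   vertex 3.0 0.2 3.7
   vertex 1.2 4.1 0.2
  endloop
 endfacet
 facet normal -0.101 0.989 -0.104
  outer loop
   vertex 2.7 4.4 1.6
   vertex 1.2 4.1 0.2
   vertex 1.4 4.7 5.7
  endloop
 endfacet
 facet normal -0.872 -0.482 -0.088
  outer loop
   vertex 1.8 2.5 3.0
   vertex 1.2 4.1 0.2
   vertex 3.0 0.2 3.7
  endloop
 endfacet
 facet normal -0.966 -0.252 0.063
  outer loop
   vertex 1.8 2.5 3.0
   vertex 1.4 4.7 5.7
   vertex 1.2 4.1 0.2
  endloop
 endfacet
 facet normal -0.892 -0.405 0.198
  outer loop
   vertex 1.8 2.5 3.0
   vertex 3.0 0.2 3.7
   vertex 1.4 4.7 5.7
  endloop
 endfacet
 facet normal 0.212 -0.954 0.212
  outer loop
   vertex 4.7 0.6 3.8
   vertex 5.9 1.0 4.4
   vertex 3.0 0.2 3.7
  endloop
 endfacet
 facet normal 0.356 -0.930 -0.093
  outer loop
   vertex 4.7 0.6 3.8
   vertex 4.6 0.9 0.4
   vertex 5.9 1.0 4.4
  endloop
 endfacet
 facet normal 0.233 -0.968 -0.092
  outer loop
   vertex 4.7 0.6 3.8
   vertex 3.0 0.2 3.7
   vertex 4.6 0.9 0.4
  endloop
 endfacet
 facet normal 0.648 0.646 0.404
  outer loop
   vertex 5.4 3.5 1.2
   vertex 1.4 4.7 5.7
   vertex 5.9 1.0 4.4
  endloop
 endfacet
 facet normal 0.320 0.947 0.032
  outer loop
   vertex 5.4 3.5 1.2
   vertex 2.7 4.4 1.6
   vertex 1.4 4.7 5.7
  endloop
 endfacet
 facet normal 0.255 0.212 -0.943
  outer loop
   vertex 5.4 3.5 1.2
   vertex 4.6 0.9 0.4
   vertex 1.2 4.1 0.2
  endloop
 endfacet
 facet normal 0.227 0.873 -0.431
  outer loop
   vertex 5.4 3.5 1.2
   vertex 1.2 4.1 0.2
   vertex 2.7 4.4 1.6
  endloop
 endfacet
 facet normal 0.813 -0.526 -0.251
  outer loop
   vertex 5.3 1.6 1.2
   vertex 5.9 1.0 4.4
   vertex 4.6 0.9 0.4
  endloop
 endfacet
 facet normal 0.980 -0.052 -0.193
  outer loop
   vertex 5.3 1.6 1.2
   vertex 5.4 3.5 1.2
   vertex 5.9 1.0 4.4
  endloop
 endfacet
 facet normal 0.769 -0.040 -0.638
  outer loop
   vertex 5.3 1.6 1.2
   vertex 4.6 0.9 0.4
   vertex 5.4 3.5 1.2
  endloop
 endfacet
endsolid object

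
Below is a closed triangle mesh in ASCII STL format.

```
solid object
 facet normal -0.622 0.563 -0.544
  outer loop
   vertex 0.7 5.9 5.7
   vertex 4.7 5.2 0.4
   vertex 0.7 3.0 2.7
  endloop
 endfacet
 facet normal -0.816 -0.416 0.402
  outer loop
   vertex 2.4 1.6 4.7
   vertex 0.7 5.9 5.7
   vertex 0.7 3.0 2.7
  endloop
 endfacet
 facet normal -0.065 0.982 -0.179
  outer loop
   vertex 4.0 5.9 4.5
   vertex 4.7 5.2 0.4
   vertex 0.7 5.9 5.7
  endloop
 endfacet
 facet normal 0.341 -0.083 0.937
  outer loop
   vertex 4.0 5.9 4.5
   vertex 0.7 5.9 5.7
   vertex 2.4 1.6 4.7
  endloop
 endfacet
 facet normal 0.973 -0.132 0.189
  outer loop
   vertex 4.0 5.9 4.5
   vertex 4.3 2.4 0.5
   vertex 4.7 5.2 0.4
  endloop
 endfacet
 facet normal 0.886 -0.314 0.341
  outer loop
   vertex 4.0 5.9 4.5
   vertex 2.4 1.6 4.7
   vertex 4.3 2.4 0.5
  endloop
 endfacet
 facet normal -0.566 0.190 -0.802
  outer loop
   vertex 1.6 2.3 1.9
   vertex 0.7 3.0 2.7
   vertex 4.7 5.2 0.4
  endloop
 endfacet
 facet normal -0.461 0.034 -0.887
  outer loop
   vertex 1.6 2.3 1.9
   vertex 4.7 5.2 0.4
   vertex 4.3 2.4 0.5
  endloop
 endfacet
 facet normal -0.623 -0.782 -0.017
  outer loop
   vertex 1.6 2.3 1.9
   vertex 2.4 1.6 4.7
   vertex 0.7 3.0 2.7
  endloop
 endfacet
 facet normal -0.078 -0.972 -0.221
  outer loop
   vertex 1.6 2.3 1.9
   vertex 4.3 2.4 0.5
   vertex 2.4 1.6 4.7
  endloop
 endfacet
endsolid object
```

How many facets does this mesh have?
10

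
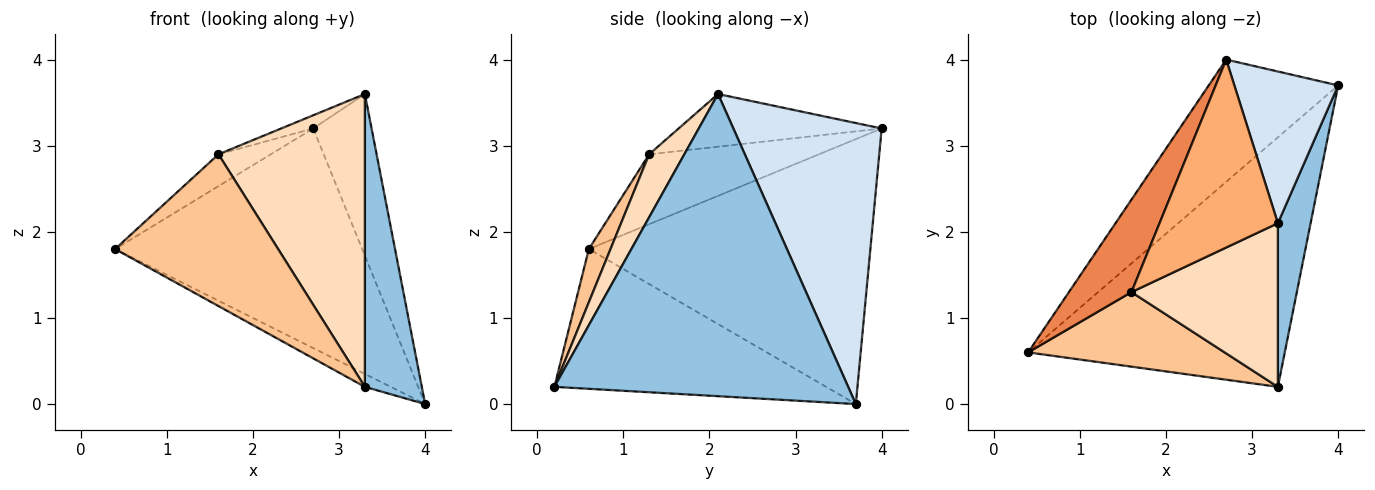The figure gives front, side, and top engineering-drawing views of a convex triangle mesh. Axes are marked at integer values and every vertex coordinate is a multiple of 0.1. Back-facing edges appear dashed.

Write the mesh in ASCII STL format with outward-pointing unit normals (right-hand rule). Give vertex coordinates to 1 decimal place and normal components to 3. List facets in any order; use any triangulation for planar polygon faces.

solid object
 facet normal -0.478 0.045 -0.877
  outer loop
   vertex 3.3 0.2 0.2
   vertex 0.4 0.6 1.8
   vertex 4.0 3.7 0.0
  endloop
 endfacet
 facet normal 0.976 -0.189 0.106
  outer loop
   vertex 3.3 2.1 3.6
   vertex 3.3 0.2 0.2
   vertex 4.0 3.7 0.0
  endloop
 endfacet
 facet normal -0.706 0.619 -0.345
  outer loop
   vertex 2.7 4.0 3.2
   vertex 4.0 3.7 0.0
   vertex 0.4 0.6 1.8
  endloop
 endfacet
 facet normal 0.880 0.346 0.325
  outer loop
   vertex 2.7 4.0 3.2
   vertex 3.3 2.1 3.6
   vertex 4.0 3.7 0.0
  endloop
 endfacet
 facet normal -0.726 0.224 0.650
  outer loop
   vertex 1.6 1.3 2.9
   vertex 2.7 4.0 3.2
   vertex 0.4 0.6 1.8
  endloop
 endfacet
 facet normal -0.406 0.064 0.912
  outer loop
   vertex 1.6 1.3 2.9
   vertex 3.3 2.1 3.6
   vertex 2.7 4.0 3.2
  endloop
 endfacet
 facet normal 0.119 -0.891 0.438
  outer loop
   vertex 1.6 1.3 2.9
   vertex 0.4 0.6 1.8
   vertex 3.3 0.2 0.2
  endloop
 endfacet
 facet normal 0.205 -0.854 0.477
  outer loop
   vertex 1.6 1.3 2.9
   vertex 3.3 0.2 0.2
   vertex 3.3 2.1 3.6
  endloop
 endfacet
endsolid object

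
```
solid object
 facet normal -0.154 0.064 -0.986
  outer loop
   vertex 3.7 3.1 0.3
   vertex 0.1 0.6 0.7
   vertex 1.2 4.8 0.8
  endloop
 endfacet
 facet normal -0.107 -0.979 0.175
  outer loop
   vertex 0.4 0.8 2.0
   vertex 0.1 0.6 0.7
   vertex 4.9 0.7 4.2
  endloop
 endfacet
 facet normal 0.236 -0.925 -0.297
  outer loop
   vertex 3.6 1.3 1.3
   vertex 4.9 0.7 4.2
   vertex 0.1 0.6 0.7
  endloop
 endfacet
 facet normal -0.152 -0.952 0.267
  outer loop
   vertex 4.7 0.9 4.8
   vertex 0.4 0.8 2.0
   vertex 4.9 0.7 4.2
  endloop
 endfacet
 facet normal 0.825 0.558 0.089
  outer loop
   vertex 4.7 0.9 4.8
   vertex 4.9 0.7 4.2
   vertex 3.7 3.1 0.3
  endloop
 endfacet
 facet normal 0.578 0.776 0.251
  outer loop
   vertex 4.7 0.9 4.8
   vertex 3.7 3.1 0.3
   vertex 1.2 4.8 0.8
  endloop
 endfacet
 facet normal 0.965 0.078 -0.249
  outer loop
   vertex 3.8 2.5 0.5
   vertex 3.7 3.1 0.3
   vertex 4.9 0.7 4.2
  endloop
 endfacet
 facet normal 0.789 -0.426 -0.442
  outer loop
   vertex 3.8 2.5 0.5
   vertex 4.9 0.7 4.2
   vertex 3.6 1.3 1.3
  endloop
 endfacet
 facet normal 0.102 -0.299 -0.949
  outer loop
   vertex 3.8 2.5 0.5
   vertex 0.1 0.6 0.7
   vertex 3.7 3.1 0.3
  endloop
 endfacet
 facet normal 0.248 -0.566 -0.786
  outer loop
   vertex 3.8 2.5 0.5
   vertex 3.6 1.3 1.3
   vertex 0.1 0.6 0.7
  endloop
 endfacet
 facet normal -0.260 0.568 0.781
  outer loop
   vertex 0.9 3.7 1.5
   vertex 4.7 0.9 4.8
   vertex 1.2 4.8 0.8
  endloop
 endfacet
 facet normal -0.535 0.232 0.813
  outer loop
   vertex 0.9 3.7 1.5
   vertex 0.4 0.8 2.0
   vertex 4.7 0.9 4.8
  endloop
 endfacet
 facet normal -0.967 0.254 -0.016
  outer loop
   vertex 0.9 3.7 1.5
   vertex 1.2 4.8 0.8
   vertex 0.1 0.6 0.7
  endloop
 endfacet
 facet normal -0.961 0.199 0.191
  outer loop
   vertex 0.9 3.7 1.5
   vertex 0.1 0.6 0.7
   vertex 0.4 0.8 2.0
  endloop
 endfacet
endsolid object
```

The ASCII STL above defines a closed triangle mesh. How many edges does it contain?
21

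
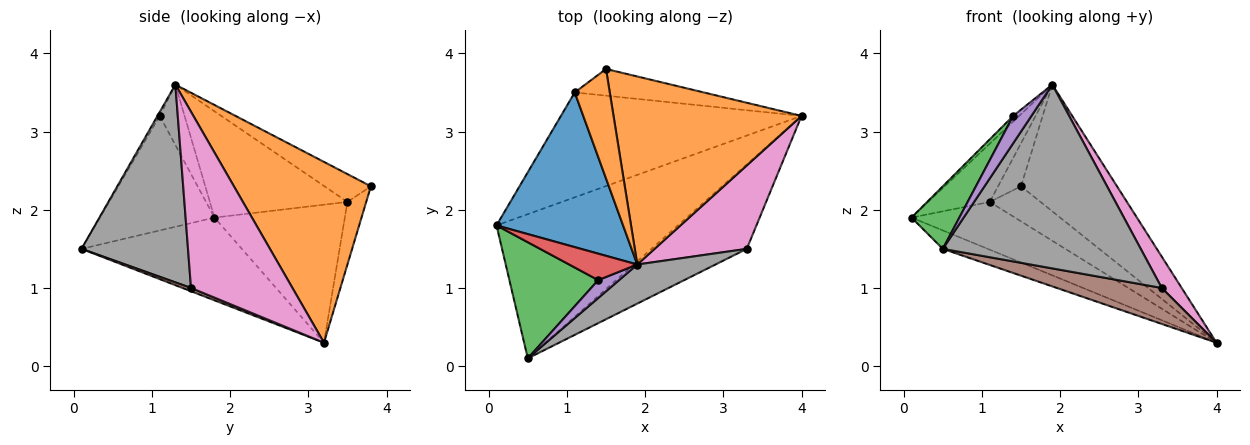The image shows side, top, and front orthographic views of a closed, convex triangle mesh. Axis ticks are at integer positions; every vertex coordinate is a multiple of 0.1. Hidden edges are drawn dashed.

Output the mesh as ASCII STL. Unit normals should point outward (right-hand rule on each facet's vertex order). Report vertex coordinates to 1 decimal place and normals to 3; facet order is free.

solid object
 facet normal -0.412 0.116 -0.904
  outer loop
   vertex 0.5 0.1 1.5
   vertex 0.1 1.8 1.9
   vertex 4.0 3.2 0.3
  endloop
 endfacet
 facet normal 0.624 0.437 0.648
  outer loop
   vertex 1.5 3.8 2.3
   vertex 1.9 1.3 3.6
   vertex 4.0 3.2 0.3
  endloop
 endfacet
 facet normal -0.751 -0.313 0.582
  outer loop
   vertex 1.4 1.1 3.2
   vertex 0.1 1.8 1.9
   vertex 0.5 0.1 1.5
  endloop
 endfacet
 facet normal -0.655 0.158 0.739
  outer loop
   vertex 1.4 1.1 3.2
   vertex 1.9 1.3 3.6
   vertex 0.1 1.8 1.9
  endloop
 endfacet
 facet normal -0.102 -0.833 0.544
  outer loop
   vertex 1.4 1.1 3.2
   vertex 0.5 0.1 1.5
   vertex 1.9 1.3 3.6
  endloop
 endfacet
 facet normal 0.032 -0.392 -0.920
  outer loop
   vertex 3.3 1.5 1.0
   vertex 0.5 0.1 1.5
   vertex 4.0 3.2 0.3
  endloop
 endfacet
 facet normal 0.873 -0.171 0.457
  outer loop
   vertex 3.3 1.5 1.0
   vertex 4.0 3.2 0.3
   vertex 1.9 1.3 3.6
  endloop
 endfacet
 facet normal 0.466 -0.866 0.184
  outer loop
   vertex 3.3 1.5 1.0
   vertex 1.9 1.3 3.6
   vertex 0.5 0.1 1.5
  endloop
 endfacet
 facet normal -0.463 0.367 -0.807
  outer loop
   vertex 1.1 3.5 2.1
   vertex 4.0 3.2 0.3
   vertex 0.1 1.8 1.9
  endloop
 endfacet
 facet normal -0.282 0.763 -0.581
  outer loop
   vertex 1.1 3.5 2.1
   vertex 1.5 3.8 2.3
   vertex 4.0 3.2 0.3
  endloop
 endfacet
 facet normal -0.618 0.277 0.736
  outer loop
   vertex 1.1 3.5 2.1
   vertex 0.1 1.8 1.9
   vertex 1.9 1.3 3.6
  endloop
 endfacet
 facet normal -0.595 0.294 0.748
  outer loop
   vertex 1.1 3.5 2.1
   vertex 1.9 1.3 3.6
   vertex 1.5 3.8 2.3
  endloop
 endfacet
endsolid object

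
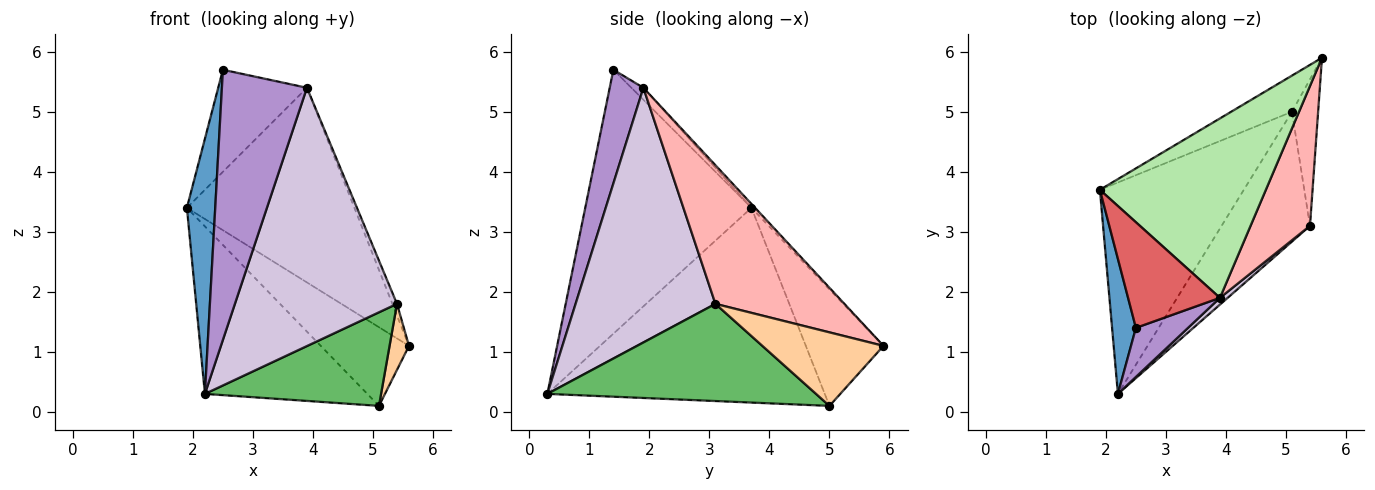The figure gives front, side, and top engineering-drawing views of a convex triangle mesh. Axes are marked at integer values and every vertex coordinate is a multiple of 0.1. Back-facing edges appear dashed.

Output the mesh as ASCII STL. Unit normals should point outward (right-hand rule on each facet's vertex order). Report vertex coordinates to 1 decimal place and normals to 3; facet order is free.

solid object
 facet normal -0.982 -0.167 0.089
  outer loop
   vertex 2.5 1.4 5.7
   vertex 1.9 3.7 3.4
   vertex 2.2 0.3 0.3
  endloop
 endfacet
 facet normal -0.625 0.709 -0.326
  outer loop
   vertex 5.1 5.0 0.1
   vertex 1.9 3.7 3.4
   vertex 5.6 5.9 1.1
  endloop
 endfacet
 facet normal -0.728 0.426 -0.538
  outer loop
   vertex 5.1 5.0 0.1
   vertex 2.2 0.3 0.3
   vertex 1.9 3.7 3.4
  endloop
 endfacet
 facet normal 0.932 -0.149 -0.331
  outer loop
   vertex 5.1 5.0 0.1
   vertex 5.6 5.9 1.1
   vertex 5.4 3.1 1.8
  endloop
 endfacet
 facet normal 0.666 -0.436 -0.605
  outer loop
   vertex 5.1 5.0 0.1
   vertex 5.4 3.1 1.8
   vertex 2.2 0.3 0.3
  endloop
 endfacet
 facet normal -0.016 0.735 0.678
  outer loop
   vertex 3.9 1.9 5.4
   vertex 5.6 5.9 1.1
   vertex 1.9 3.7 3.4
  endloop
 endfacet
 facet normal -0.094 0.692 0.716
  outer loop
   vertex 3.9 1.9 5.4
   vertex 1.9 3.7 3.4
   vertex 2.5 1.4 5.7
  endloop
 endfacet
 facet normal 0.919 0.033 0.394
  outer loop
   vertex 3.9 1.9 5.4
   vertex 5.4 3.1 1.8
   vertex 5.6 5.9 1.1
  endloop
 endfacet
 facet normal 0.363 -0.917 0.167
  outer loop
   vertex 3.9 1.9 5.4
   vertex 2.5 1.4 5.7
   vertex 2.2 0.3 0.3
  endloop
 endfacet
 facet normal 0.653 -0.757 0.020
  outer loop
   vertex 3.9 1.9 5.4
   vertex 2.2 0.3 0.3
   vertex 5.4 3.1 1.8
  endloop
 endfacet
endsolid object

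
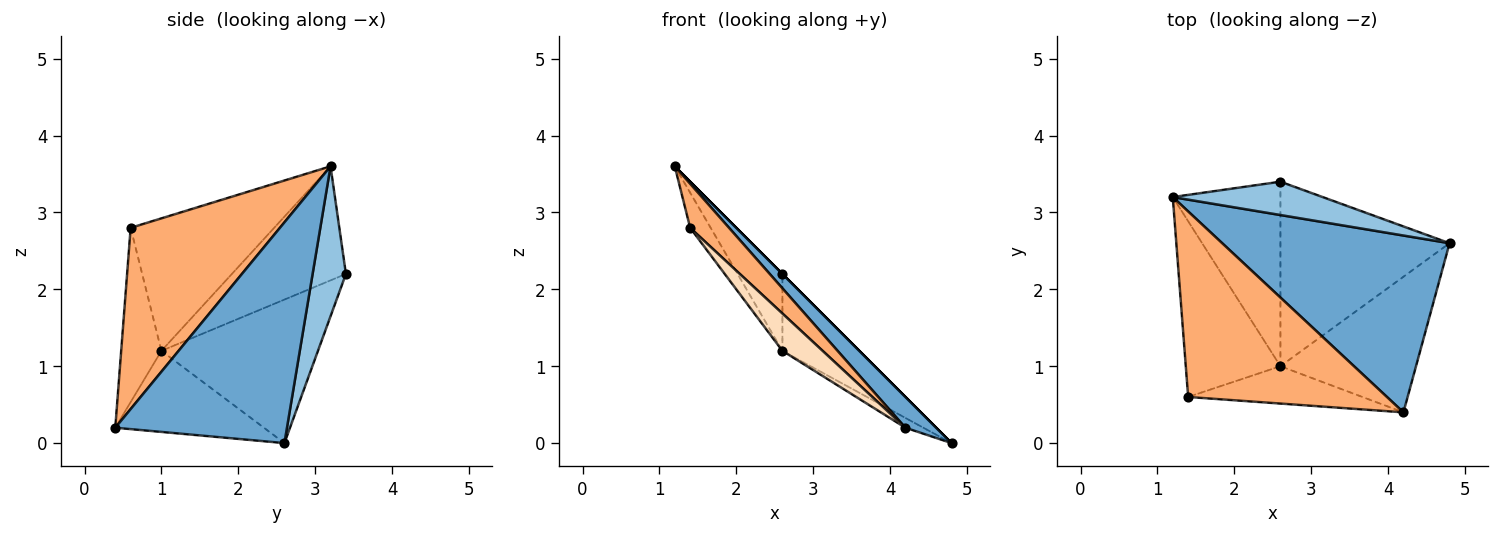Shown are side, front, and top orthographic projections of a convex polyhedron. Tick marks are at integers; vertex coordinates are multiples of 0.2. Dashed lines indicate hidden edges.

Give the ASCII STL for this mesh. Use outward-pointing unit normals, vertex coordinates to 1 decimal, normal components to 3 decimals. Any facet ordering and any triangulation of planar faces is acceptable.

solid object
 facet normal 0.691 -0.124 0.712
  outer loop
   vertex 4.2 0.4 0.2
   vertex 4.8 2.6 0.0
   vertex 1.2 3.2 3.6
  endloop
 endfacet
 facet normal 0.707 0.000 0.707
  outer loop
   vertex 2.6 3.4 2.2
   vertex 1.2 3.2 3.6
   vertex 4.8 2.6 0.0
  endloop
 endfacet
 facet normal -0.699 0.275 -0.660
  outer loop
   vertex 2.6 1.0 1.2
   vertex 1.2 3.2 3.6
   vertex 2.6 3.4 2.2
  endloop
 endfacet
 facet normal -0.512 0.062 -0.857
  outer loop
   vertex 2.6 1.0 1.2
   vertex 4.8 2.6 0.0
   vertex 4.2 0.4 0.2
  endloop
 endfacet
 facet normal -0.617 0.303 -0.727
  outer loop
   vertex 2.6 1.0 1.2
   vertex 2.6 3.4 2.2
   vertex 4.8 2.6 0.0
  endloop
 endfacet
 facet normal 0.664 -0.173 0.728
  outer loop
   vertex 1.4 0.6 2.8
   vertex 4.2 0.4 0.2
   vertex 1.2 3.2 3.6
  endloop
 endfacet
 facet normal -0.808 0.115 -0.577
  outer loop
   vertex 1.4 0.6 2.8
   vertex 1.2 3.2 3.6
   vertex 2.6 1.0 1.2
  endloop
 endfacet
 facet normal -0.577 -0.577 -0.577
  outer loop
   vertex 1.4 0.6 2.8
   vertex 2.6 1.0 1.2
   vertex 4.2 0.4 0.2
  endloop
 endfacet
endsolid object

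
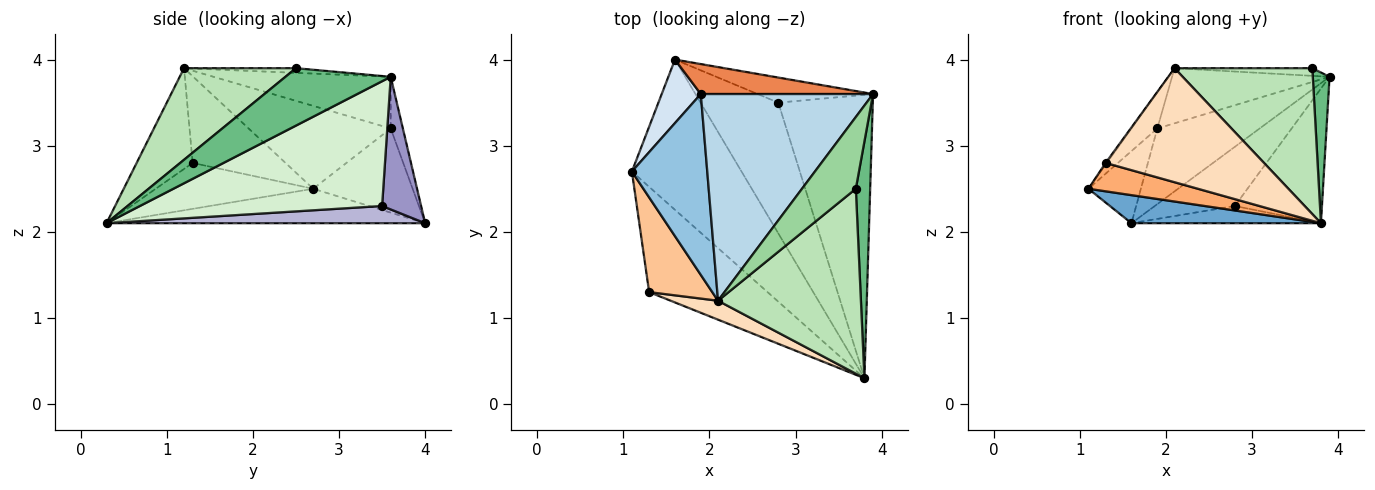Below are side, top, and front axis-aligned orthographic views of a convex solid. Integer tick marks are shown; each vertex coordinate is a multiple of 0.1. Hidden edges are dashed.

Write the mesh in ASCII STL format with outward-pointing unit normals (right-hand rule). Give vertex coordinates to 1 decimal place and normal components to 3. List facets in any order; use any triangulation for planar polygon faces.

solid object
 facet normal -0.295 -0.175 -0.939
  outer loop
   vertex 1.6 4.0 2.1
   vertex 3.8 0.3 2.1
   vertex 1.1 2.7 2.5
  endloop
 endfacet
 facet normal -0.733 0.133 0.667
  outer loop
   vertex 1.9 3.6 3.2
   vertex 1.1 2.7 2.5
   vertex 2.1 1.2 3.9
  endloop
 endfacet
 facet normal -0.278 0.247 0.928
  outer loop
   vertex 1.9 3.6 3.2
   vertex 2.1 1.2 3.9
   vertex 3.9 3.6 3.8
  endloop
 endfacet
 facet normal -0.818 0.432 0.380
  outer loop
   vertex 1.9 3.6 3.2
   vertex 1.6 4.0 2.1
   vertex 1.1 2.7 2.5
  endloop
 endfacet
 facet normal -0.110 0.924 0.366
  outer loop
   vertex 1.9 3.6 3.2
   vertex 3.9 3.6 3.8
   vertex 1.6 4.0 2.1
  endloop
 endfacet
 facet normal -0.351 -0.244 -0.904
  outer loop
   vertex 1.3 1.3 2.8
   vertex 1.1 2.7 2.5
   vertex 3.8 0.3 2.1
  endloop
 endfacet
 facet normal -0.808 0.011 0.589
  outer loop
   vertex 1.3 1.3 2.8
   vertex 2.1 1.2 3.9
   vertex 1.1 2.7 2.5
  endloop
 endfacet
 facet normal -0.329 -0.931 0.155
  outer loop
   vertex 1.3 1.3 2.8
   vertex 3.8 0.3 2.1
   vertex 2.1 1.2 3.9
  endloop
 endfacet
 facet normal 0.959 -0.153 0.240
  outer loop
   vertex 3.7 2.5 3.9
   vertex 3.8 0.3 2.1
   vertex 3.9 3.6 3.8
  endloop
 endfacet
 facet normal -0.086 0.106 0.991
  outer loop
   vertex 3.7 2.5 3.9
   vertex 3.9 3.6 3.8
   vertex 2.1 1.2 3.9
  endloop
 endfacet
 facet normal 0.450 -0.553 0.701
  outer loop
   vertex 3.7 2.5 3.9
   vertex 2.1 1.2 3.9
   vertex 3.8 0.3 2.1
  endloop
 endfacet
 facet normal 0.766 0.276 -0.580
  outer loop
   vertex 2.8 3.5 2.3
   vertex 3.9 3.6 3.8
   vertex 3.8 0.3 2.1
  endloop
 endfacet
 facet normal 0.409 0.840 -0.356
  outer loop
   vertex 2.8 3.5 2.3
   vertex 1.6 4.0 2.1
   vertex 3.9 3.6 3.8
  endloop
 endfacet
 facet normal 0.215 0.128 -0.968
  outer loop
   vertex 2.8 3.5 2.3
   vertex 3.8 0.3 2.1
   vertex 1.6 4.0 2.1
  endloop
 endfacet
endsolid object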